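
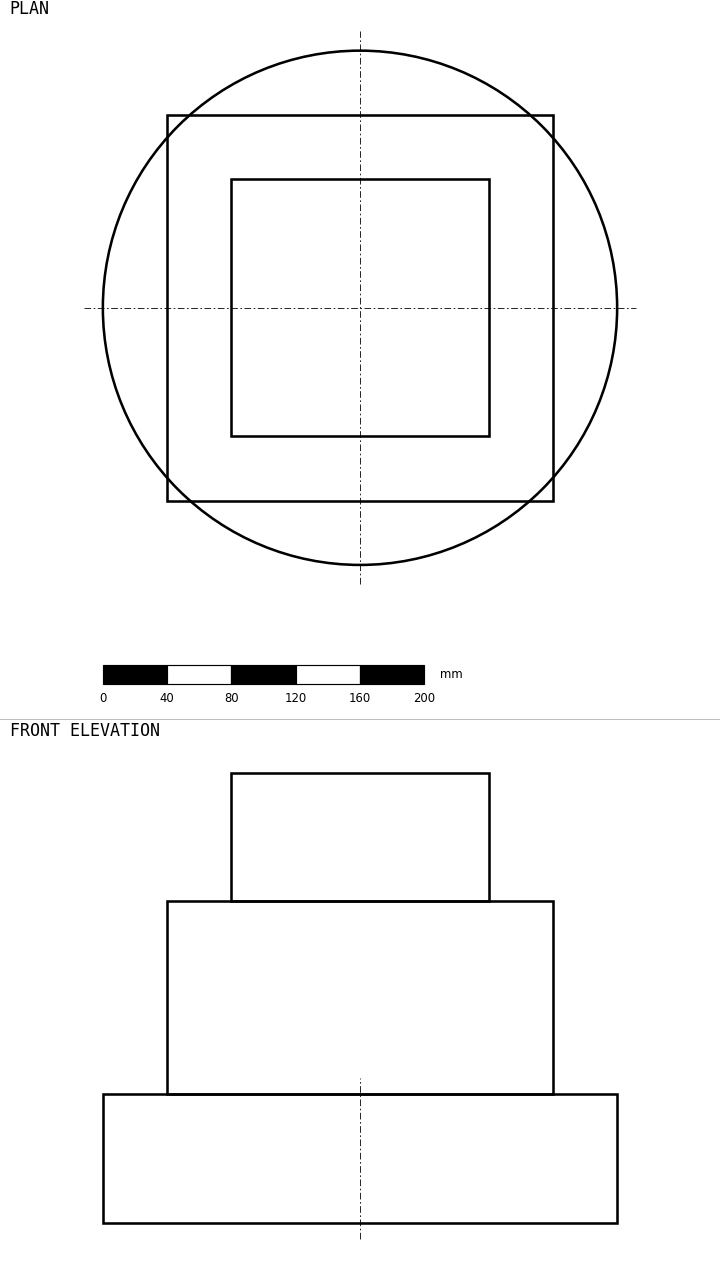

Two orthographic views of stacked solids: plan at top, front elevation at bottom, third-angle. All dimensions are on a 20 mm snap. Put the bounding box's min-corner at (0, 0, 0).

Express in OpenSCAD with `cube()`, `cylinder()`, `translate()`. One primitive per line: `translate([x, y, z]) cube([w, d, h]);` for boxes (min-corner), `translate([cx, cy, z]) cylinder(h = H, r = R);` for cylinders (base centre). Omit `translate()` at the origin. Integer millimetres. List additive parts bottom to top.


translate([160, 160, 0]) cylinder(h = 80, r = 160);
translate([40, 40, 80]) cube([240, 240, 120]);
translate([80, 80, 200]) cube([160, 160, 80]);


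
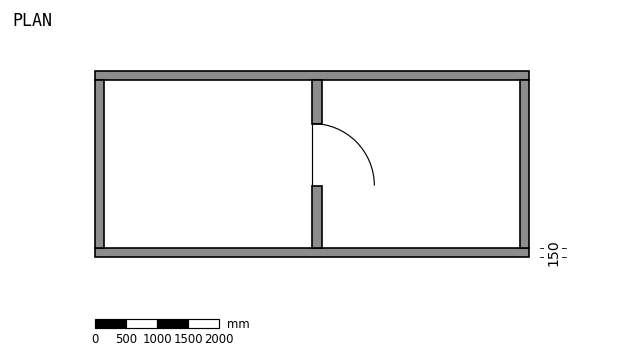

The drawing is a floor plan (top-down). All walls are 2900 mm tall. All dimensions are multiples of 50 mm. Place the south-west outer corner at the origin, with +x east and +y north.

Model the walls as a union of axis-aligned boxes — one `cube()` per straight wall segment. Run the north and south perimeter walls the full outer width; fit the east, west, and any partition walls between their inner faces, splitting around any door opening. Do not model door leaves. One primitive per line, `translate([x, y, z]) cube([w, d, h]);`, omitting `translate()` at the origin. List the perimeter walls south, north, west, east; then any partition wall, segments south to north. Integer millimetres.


cube([7000, 150, 2900]);
translate([0, 2850, 0]) cube([7000, 150, 2900]);
translate([0, 150, 0]) cube([150, 2700, 2900]);
translate([6850, 150, 0]) cube([150, 2700, 2900]);
translate([3500, 150, 0]) cube([150, 1000, 2900]);
translate([3500, 2150, 0]) cube([150, 700, 2900]);


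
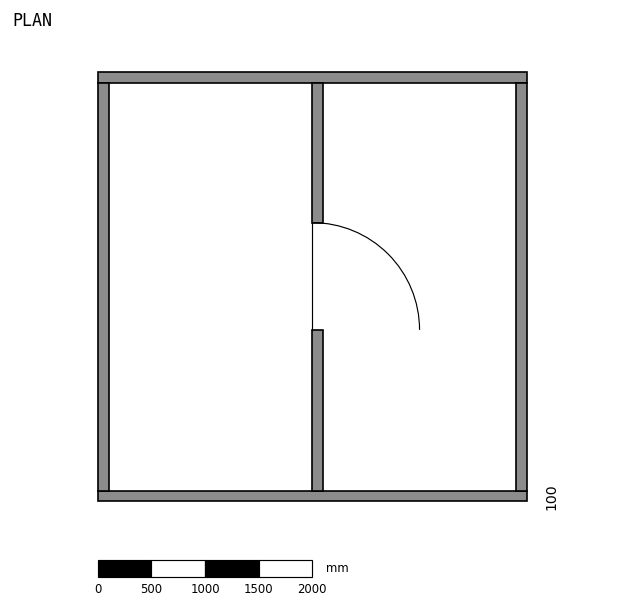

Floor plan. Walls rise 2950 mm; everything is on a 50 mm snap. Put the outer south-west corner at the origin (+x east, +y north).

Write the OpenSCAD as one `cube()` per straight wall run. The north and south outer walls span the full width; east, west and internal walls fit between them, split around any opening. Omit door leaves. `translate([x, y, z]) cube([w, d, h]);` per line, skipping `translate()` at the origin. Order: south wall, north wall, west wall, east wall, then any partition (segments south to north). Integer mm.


cube([4000, 100, 2950]);
translate([0, 3900, 0]) cube([4000, 100, 2950]);
translate([0, 100, 0]) cube([100, 3800, 2950]);
translate([3900, 100, 0]) cube([100, 3800, 2950]);
translate([2000, 100, 0]) cube([100, 1500, 2950]);
translate([2000, 2600, 0]) cube([100, 1300, 2950]);


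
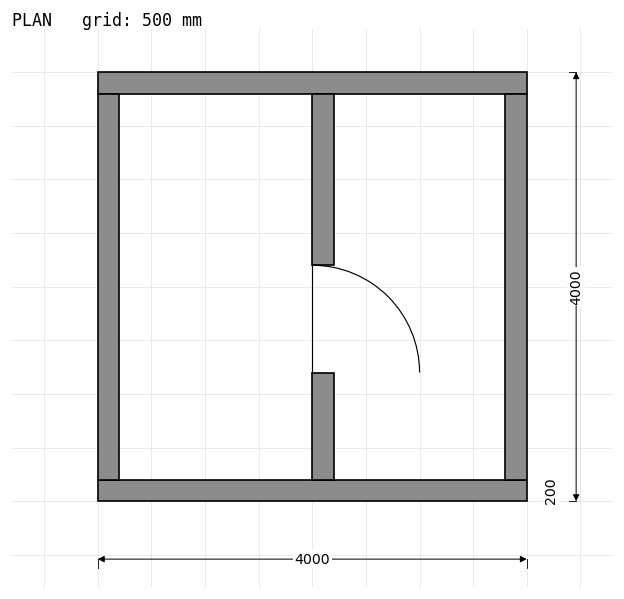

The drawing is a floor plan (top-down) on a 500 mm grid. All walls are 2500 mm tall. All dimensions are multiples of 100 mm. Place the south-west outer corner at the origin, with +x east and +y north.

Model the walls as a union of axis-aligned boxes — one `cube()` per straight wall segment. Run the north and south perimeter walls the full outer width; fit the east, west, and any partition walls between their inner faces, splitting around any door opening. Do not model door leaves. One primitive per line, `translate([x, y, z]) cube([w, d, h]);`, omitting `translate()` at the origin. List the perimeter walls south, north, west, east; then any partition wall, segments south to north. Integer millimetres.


cube([4000, 200, 2500]);
translate([0, 3800, 0]) cube([4000, 200, 2500]);
translate([0, 200, 0]) cube([200, 3600, 2500]);
translate([3800, 200, 0]) cube([200, 3600, 2500]);
translate([2000, 200, 0]) cube([200, 1000, 2500]);
translate([2000, 2200, 0]) cube([200, 1600, 2500]);


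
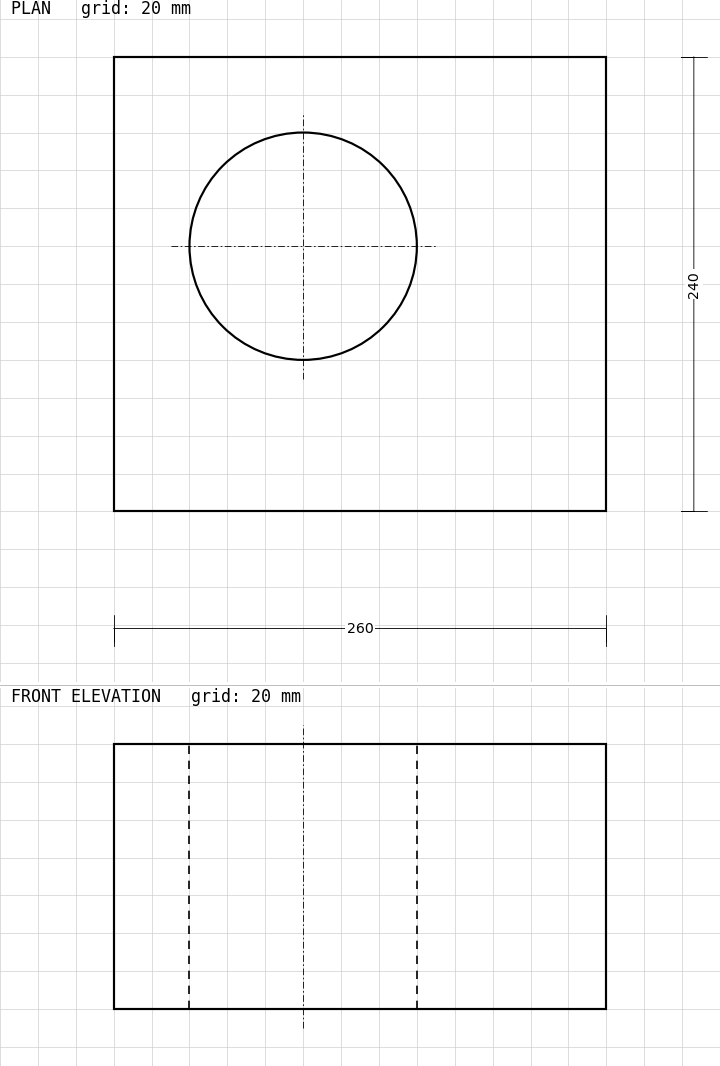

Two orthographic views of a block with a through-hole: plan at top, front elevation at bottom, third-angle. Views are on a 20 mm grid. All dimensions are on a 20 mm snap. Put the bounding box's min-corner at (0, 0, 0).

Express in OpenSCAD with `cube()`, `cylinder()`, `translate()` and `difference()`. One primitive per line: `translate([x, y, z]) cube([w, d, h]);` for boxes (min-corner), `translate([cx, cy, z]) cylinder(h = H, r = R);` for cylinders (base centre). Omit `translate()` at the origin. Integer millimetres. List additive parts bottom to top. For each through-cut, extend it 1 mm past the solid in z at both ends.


difference() {
  cube([260, 240, 140]);
  translate([100, 140, -1]) cylinder(h = 142, r = 60);
}


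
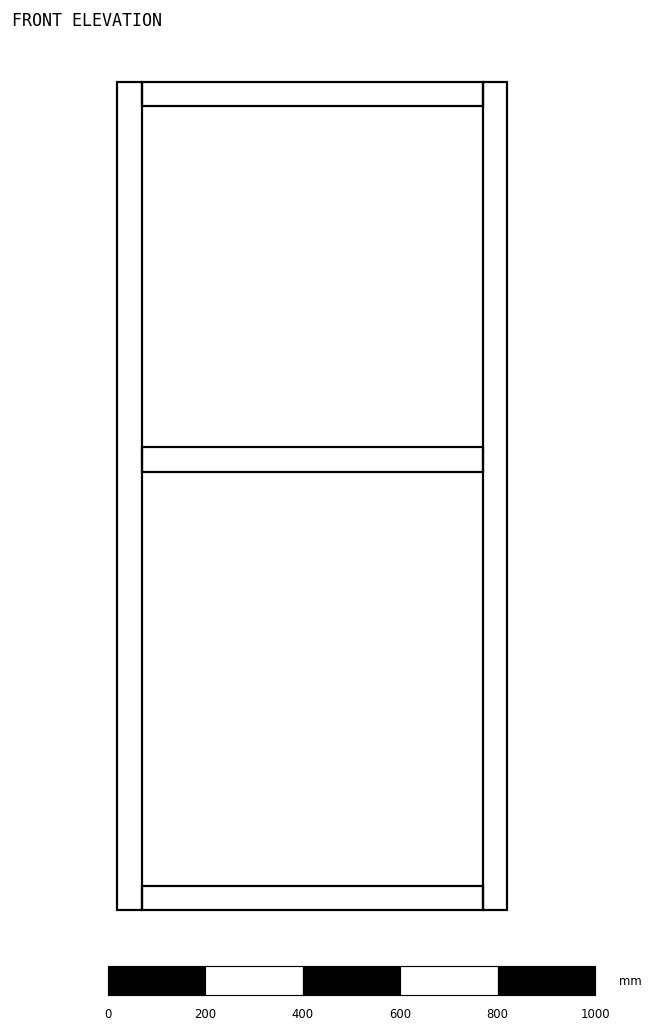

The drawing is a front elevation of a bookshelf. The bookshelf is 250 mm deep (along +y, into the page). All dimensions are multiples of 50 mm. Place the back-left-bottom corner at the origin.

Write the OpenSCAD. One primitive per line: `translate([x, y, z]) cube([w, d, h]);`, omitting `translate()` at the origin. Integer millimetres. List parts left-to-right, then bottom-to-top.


cube([50, 250, 1700]);
translate([50, 0, 0]) cube([700, 250, 50]);
translate([50, 0, 900]) cube([700, 250, 50]);
translate([50, 0, 1650]) cube([700, 250, 50]);
translate([750, 0, 0]) cube([50, 250, 1700]);


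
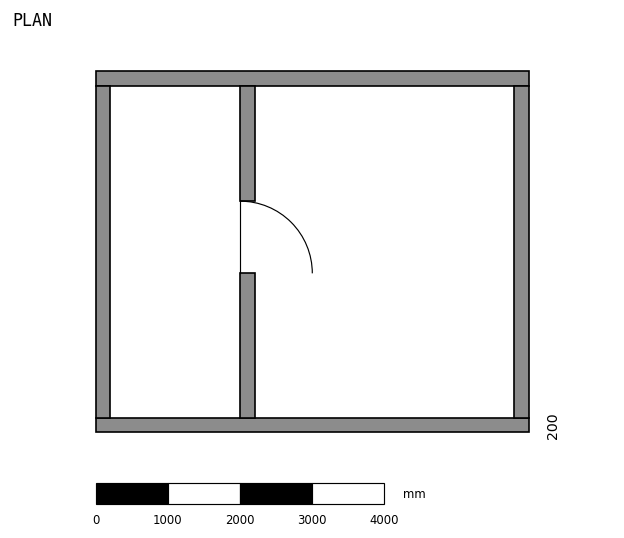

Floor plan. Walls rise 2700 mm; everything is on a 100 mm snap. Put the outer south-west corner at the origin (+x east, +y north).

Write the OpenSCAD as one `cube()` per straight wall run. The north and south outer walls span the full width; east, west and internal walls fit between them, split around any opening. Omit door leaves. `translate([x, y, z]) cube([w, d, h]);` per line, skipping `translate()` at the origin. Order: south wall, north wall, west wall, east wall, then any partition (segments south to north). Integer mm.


cube([6000, 200, 2700]);
translate([0, 4800, 0]) cube([6000, 200, 2700]);
translate([0, 200, 0]) cube([200, 4600, 2700]);
translate([5800, 200, 0]) cube([200, 4600, 2700]);
translate([2000, 200, 0]) cube([200, 2000, 2700]);
translate([2000, 3200, 0]) cube([200, 1600, 2700]);


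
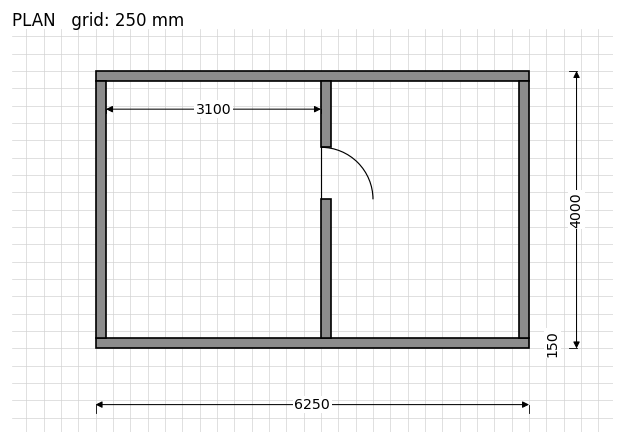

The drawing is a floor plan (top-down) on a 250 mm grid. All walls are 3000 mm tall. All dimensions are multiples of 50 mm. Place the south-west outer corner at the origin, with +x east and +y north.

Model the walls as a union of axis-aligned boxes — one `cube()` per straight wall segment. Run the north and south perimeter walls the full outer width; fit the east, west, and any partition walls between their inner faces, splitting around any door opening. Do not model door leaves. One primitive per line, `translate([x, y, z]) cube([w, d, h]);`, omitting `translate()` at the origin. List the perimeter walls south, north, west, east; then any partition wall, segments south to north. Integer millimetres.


cube([6250, 150, 3000]);
translate([0, 3850, 0]) cube([6250, 150, 3000]);
translate([0, 150, 0]) cube([150, 3700, 3000]);
translate([6100, 150, 0]) cube([150, 3700, 3000]);
translate([3250, 150, 0]) cube([150, 2000, 3000]);
translate([3250, 2900, 0]) cube([150, 950, 3000]);


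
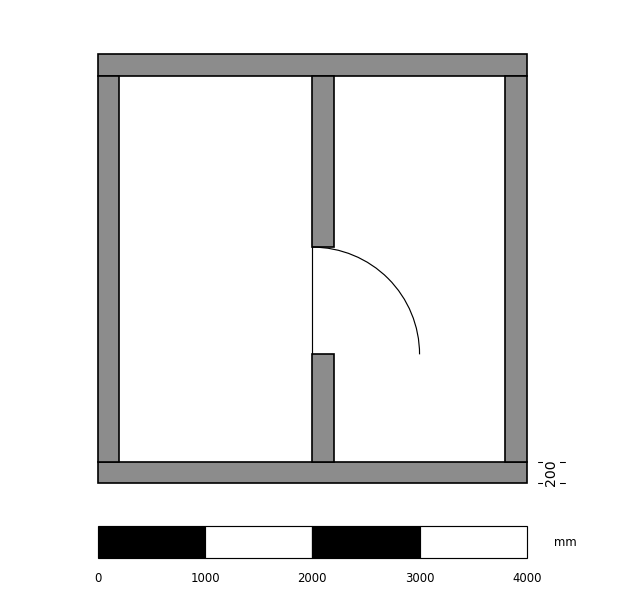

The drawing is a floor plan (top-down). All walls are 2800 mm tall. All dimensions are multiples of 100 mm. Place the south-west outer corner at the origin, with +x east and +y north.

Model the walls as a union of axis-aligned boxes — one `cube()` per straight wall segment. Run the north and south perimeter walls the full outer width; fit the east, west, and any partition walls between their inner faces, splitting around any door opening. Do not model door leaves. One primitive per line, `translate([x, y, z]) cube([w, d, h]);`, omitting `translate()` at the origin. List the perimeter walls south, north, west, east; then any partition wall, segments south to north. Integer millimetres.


cube([4000, 200, 2800]);
translate([0, 3800, 0]) cube([4000, 200, 2800]);
translate([0, 200, 0]) cube([200, 3600, 2800]);
translate([3800, 200, 0]) cube([200, 3600, 2800]);
translate([2000, 200, 0]) cube([200, 1000, 2800]);
translate([2000, 2200, 0]) cube([200, 1600, 2800]);


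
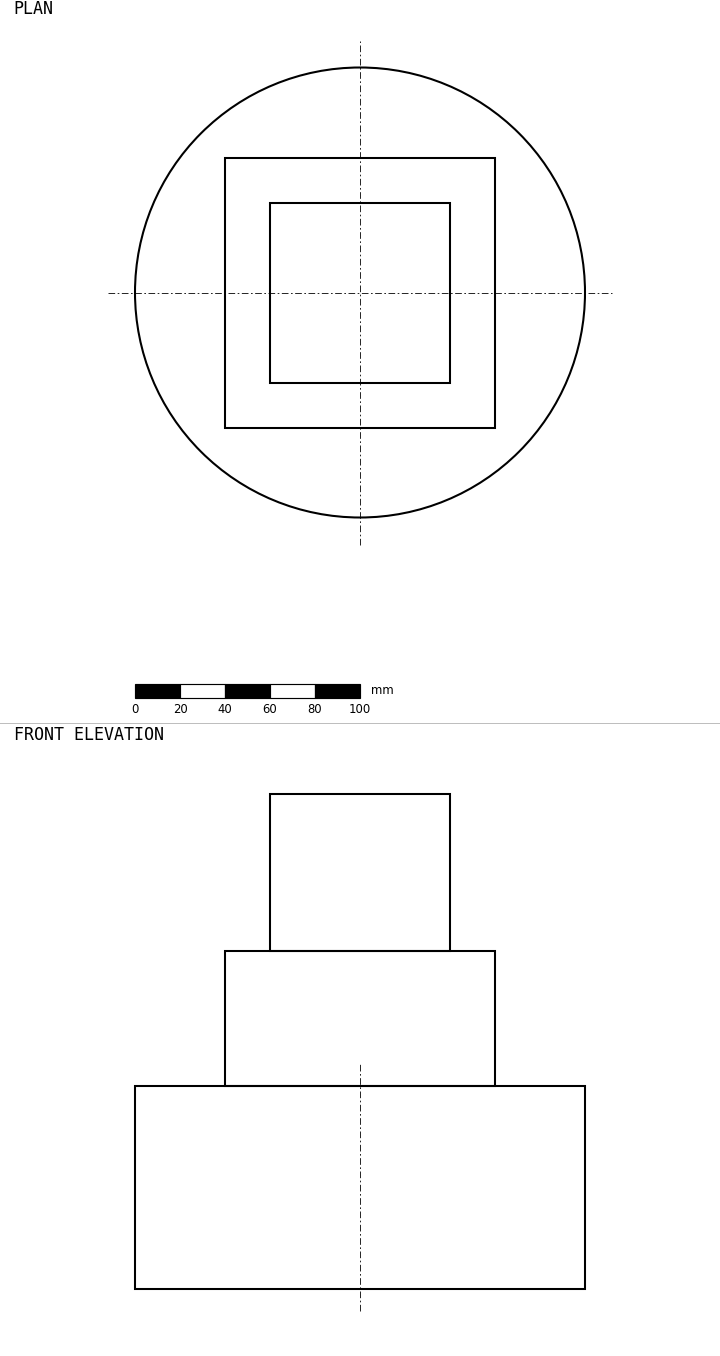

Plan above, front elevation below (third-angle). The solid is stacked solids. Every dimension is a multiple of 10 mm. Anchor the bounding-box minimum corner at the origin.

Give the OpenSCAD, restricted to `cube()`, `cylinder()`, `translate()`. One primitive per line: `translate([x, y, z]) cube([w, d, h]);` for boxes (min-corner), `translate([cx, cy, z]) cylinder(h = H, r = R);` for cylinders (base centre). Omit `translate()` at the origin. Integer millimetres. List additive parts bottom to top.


translate([100, 100, 0]) cylinder(h = 90, r = 100);
translate([40, 40, 90]) cube([120, 120, 60]);
translate([60, 60, 150]) cube([80, 80, 70]);


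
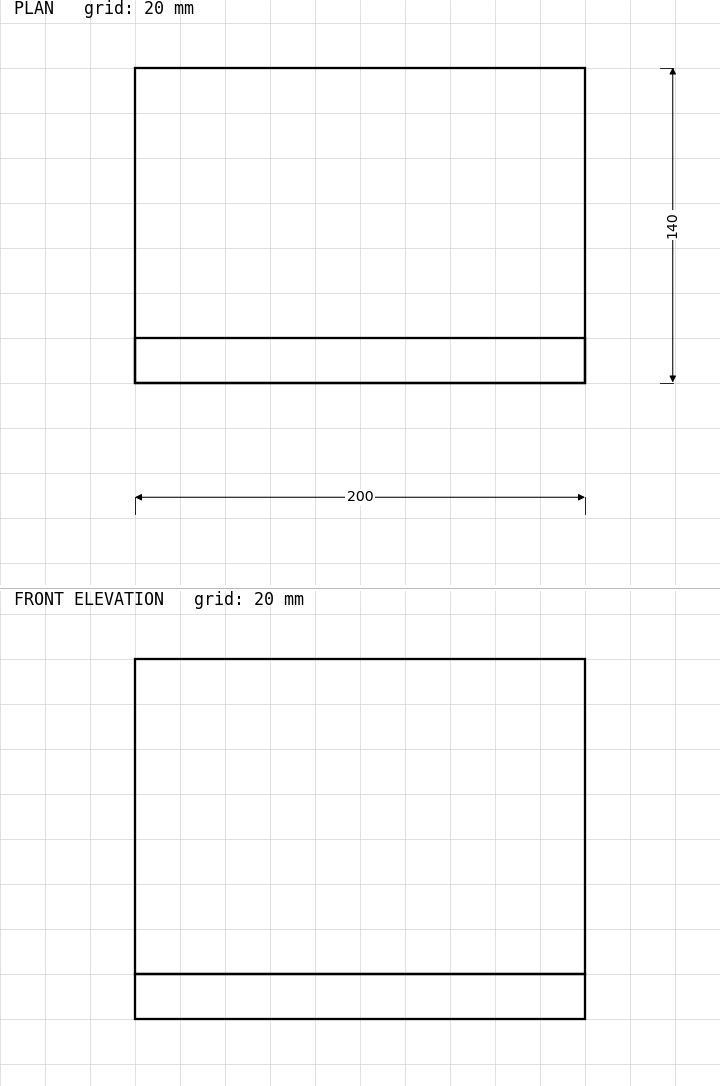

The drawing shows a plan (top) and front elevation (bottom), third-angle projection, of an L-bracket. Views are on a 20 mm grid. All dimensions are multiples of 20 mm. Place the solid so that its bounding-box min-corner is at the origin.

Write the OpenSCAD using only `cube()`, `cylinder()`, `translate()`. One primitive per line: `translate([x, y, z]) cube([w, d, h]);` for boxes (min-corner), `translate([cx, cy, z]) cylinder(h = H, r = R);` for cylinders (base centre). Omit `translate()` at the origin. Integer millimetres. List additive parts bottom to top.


cube([200, 140, 20]);
translate([0, 0, 20]) cube([200, 20, 140]);


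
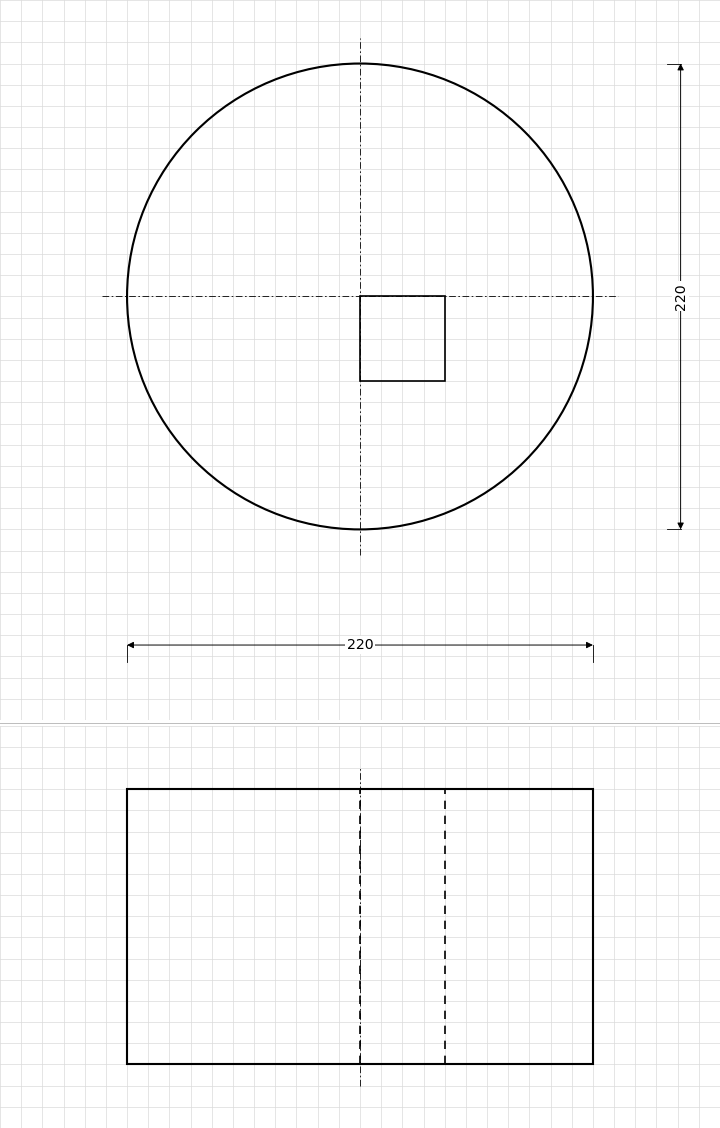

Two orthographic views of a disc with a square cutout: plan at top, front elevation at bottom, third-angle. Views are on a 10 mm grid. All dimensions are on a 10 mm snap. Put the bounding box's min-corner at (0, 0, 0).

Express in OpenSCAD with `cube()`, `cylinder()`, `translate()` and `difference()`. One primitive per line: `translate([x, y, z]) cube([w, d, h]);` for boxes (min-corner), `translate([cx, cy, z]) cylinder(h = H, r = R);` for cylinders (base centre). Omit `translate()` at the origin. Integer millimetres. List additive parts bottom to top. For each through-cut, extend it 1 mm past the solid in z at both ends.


difference() {
  translate([110, 110, 0]) cylinder(h = 130, r = 110);
  translate([110, 70, -1]) cube([40, 40, 132]);
}


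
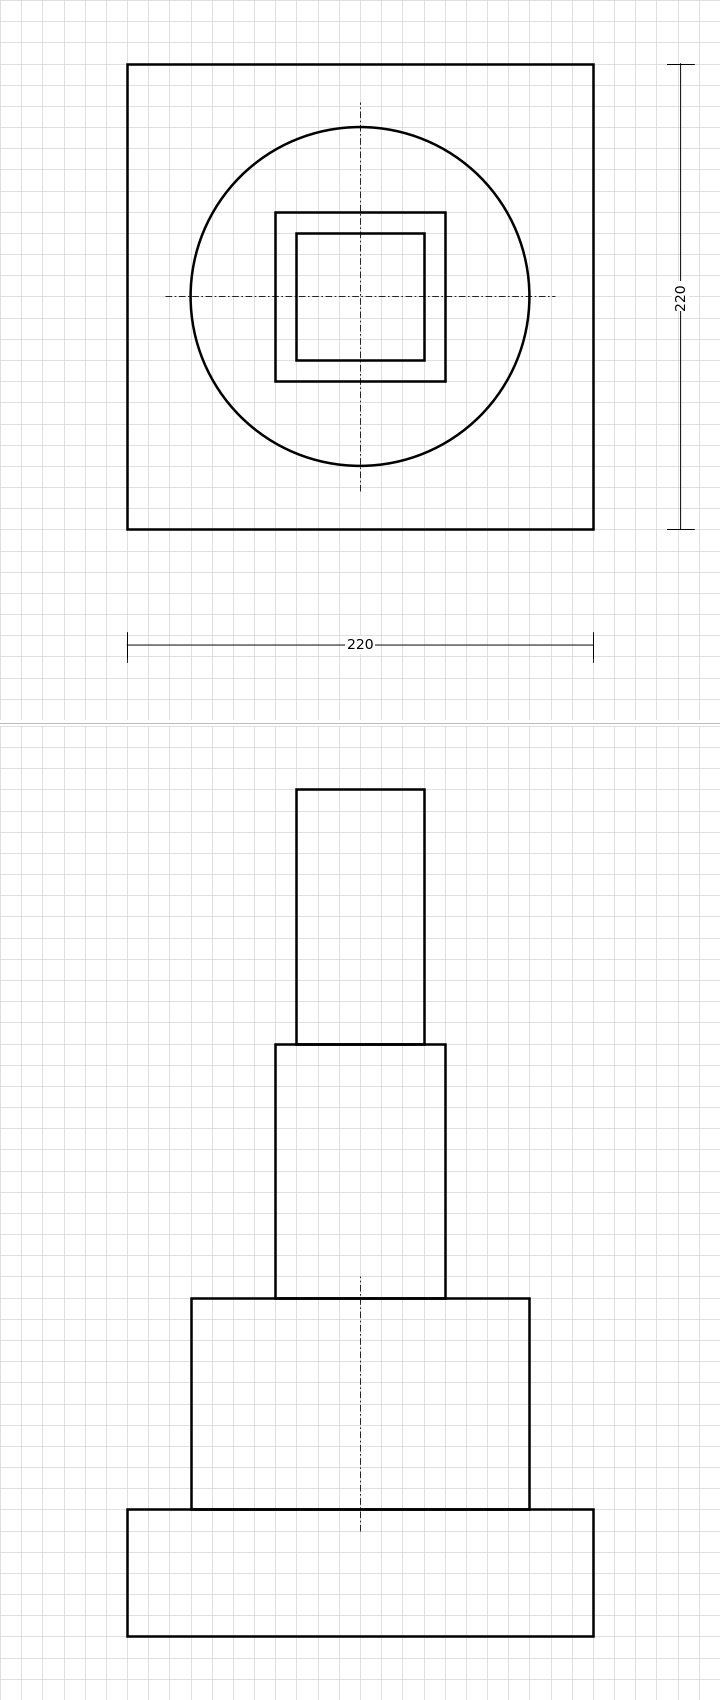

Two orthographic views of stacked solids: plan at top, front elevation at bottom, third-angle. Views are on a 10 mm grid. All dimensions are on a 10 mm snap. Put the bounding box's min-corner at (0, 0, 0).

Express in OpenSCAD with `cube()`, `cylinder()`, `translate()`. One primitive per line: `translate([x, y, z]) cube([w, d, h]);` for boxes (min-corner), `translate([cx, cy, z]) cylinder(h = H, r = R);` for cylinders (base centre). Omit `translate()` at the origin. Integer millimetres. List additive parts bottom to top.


cube([220, 220, 60]);
translate([110, 110, 60]) cylinder(h = 100, r = 80);
translate([70, 70, 160]) cube([80, 80, 120]);
translate([80, 80, 280]) cube([60, 60, 120]);


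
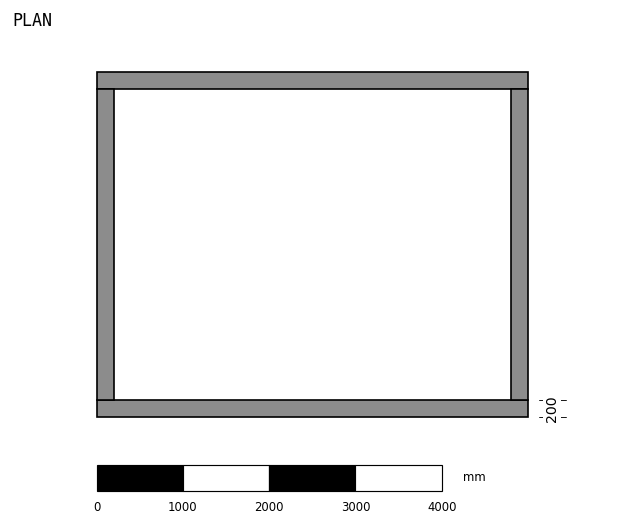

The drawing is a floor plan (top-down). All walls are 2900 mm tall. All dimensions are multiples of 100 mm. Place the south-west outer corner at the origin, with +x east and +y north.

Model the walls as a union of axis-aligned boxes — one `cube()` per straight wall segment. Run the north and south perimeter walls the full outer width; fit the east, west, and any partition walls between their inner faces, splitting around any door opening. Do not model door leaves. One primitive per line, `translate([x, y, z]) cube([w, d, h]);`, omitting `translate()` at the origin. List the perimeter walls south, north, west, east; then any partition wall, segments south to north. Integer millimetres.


cube([5000, 200, 2900]);
translate([0, 3800, 0]) cube([5000, 200, 2900]);
translate([0, 200, 0]) cube([200, 3600, 2900]);
translate([4800, 200, 0]) cube([200, 3600, 2900]);


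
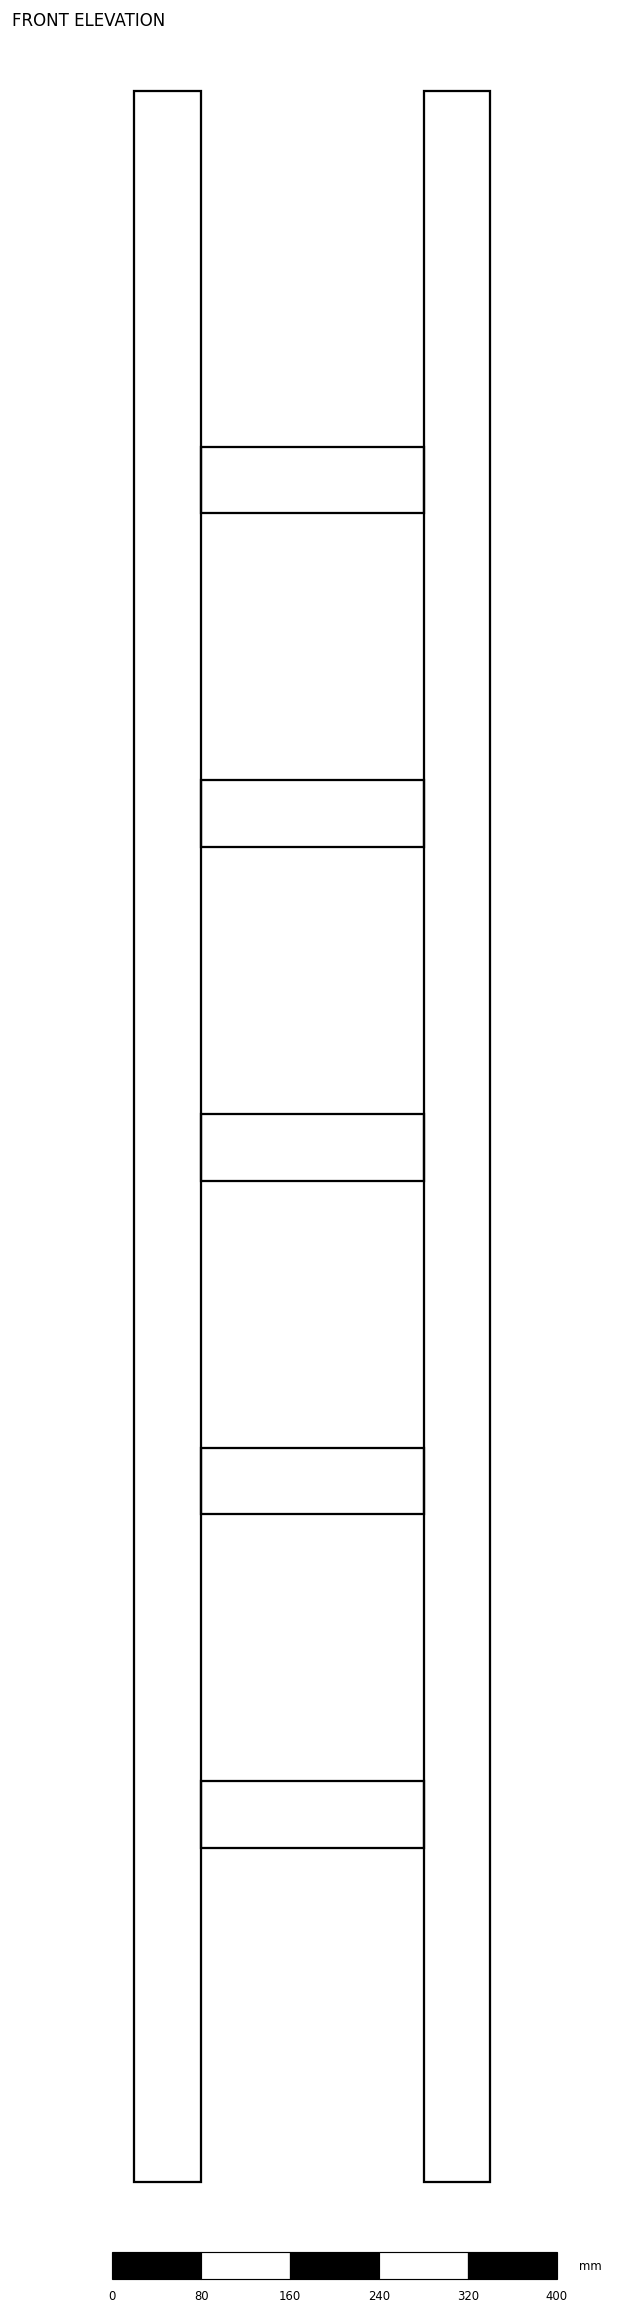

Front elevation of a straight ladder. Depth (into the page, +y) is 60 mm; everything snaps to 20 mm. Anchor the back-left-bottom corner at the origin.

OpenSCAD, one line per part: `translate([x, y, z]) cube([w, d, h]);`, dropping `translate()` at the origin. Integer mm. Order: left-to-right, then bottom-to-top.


cube([60, 60, 1880]);
translate([60, 0, 300]) cube([200, 60, 60]);
translate([60, 0, 600]) cube([200, 60, 60]);
translate([60, 0, 900]) cube([200, 60, 60]);
translate([60, 0, 1200]) cube([200, 60, 60]);
translate([60, 0, 1500]) cube([200, 60, 60]);
translate([260, 0, 0]) cube([60, 60, 1880]);


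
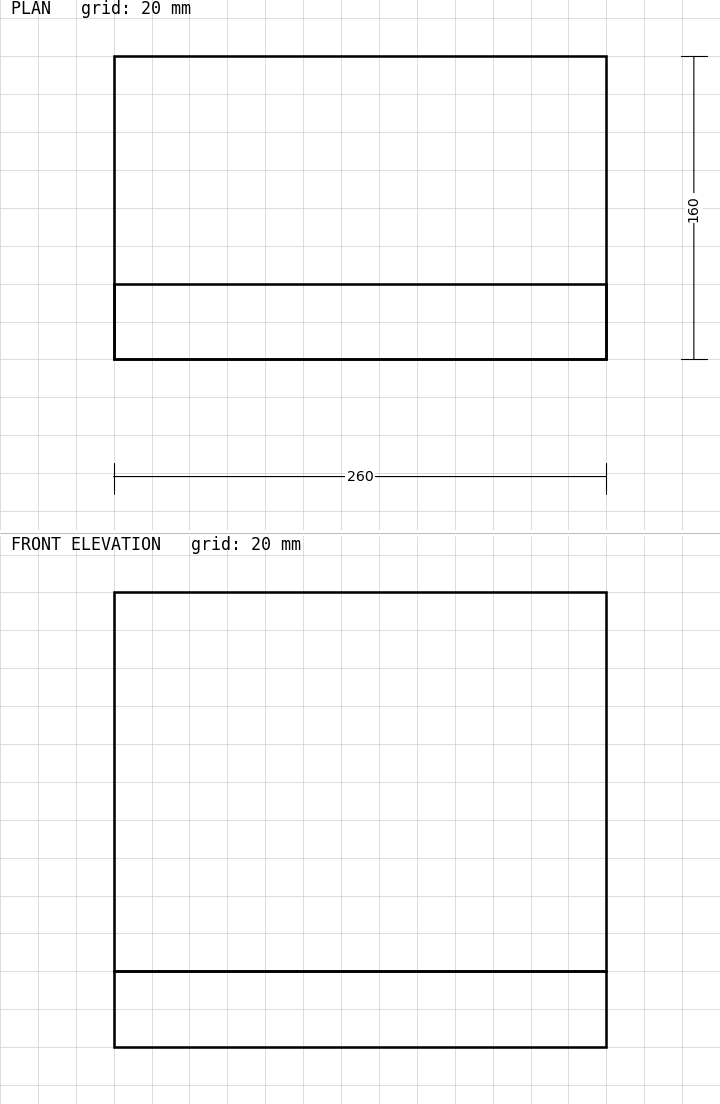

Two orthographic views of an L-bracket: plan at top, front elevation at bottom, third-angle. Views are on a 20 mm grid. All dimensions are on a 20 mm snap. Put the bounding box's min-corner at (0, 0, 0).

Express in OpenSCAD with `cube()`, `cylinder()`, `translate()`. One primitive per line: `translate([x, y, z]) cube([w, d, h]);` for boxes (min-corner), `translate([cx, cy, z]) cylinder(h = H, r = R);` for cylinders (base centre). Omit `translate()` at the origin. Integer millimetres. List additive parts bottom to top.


cube([260, 160, 40]);
translate([0, 0, 40]) cube([260, 40, 200]);


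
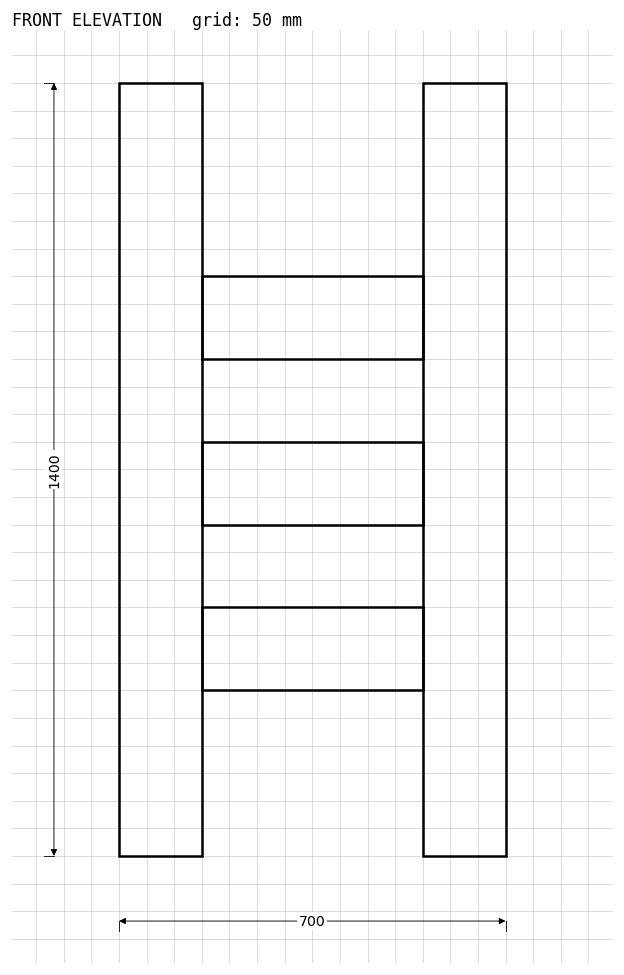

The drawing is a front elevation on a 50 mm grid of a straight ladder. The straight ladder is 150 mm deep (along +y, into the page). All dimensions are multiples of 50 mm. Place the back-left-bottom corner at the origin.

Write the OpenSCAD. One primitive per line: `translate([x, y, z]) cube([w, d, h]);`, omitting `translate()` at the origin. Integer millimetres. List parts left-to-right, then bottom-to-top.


cube([150, 150, 1400]);
translate([150, 0, 300]) cube([400, 150, 150]);
translate([150, 0, 600]) cube([400, 150, 150]);
translate([150, 0, 900]) cube([400, 150, 150]);
translate([550, 0, 0]) cube([150, 150, 1400]);


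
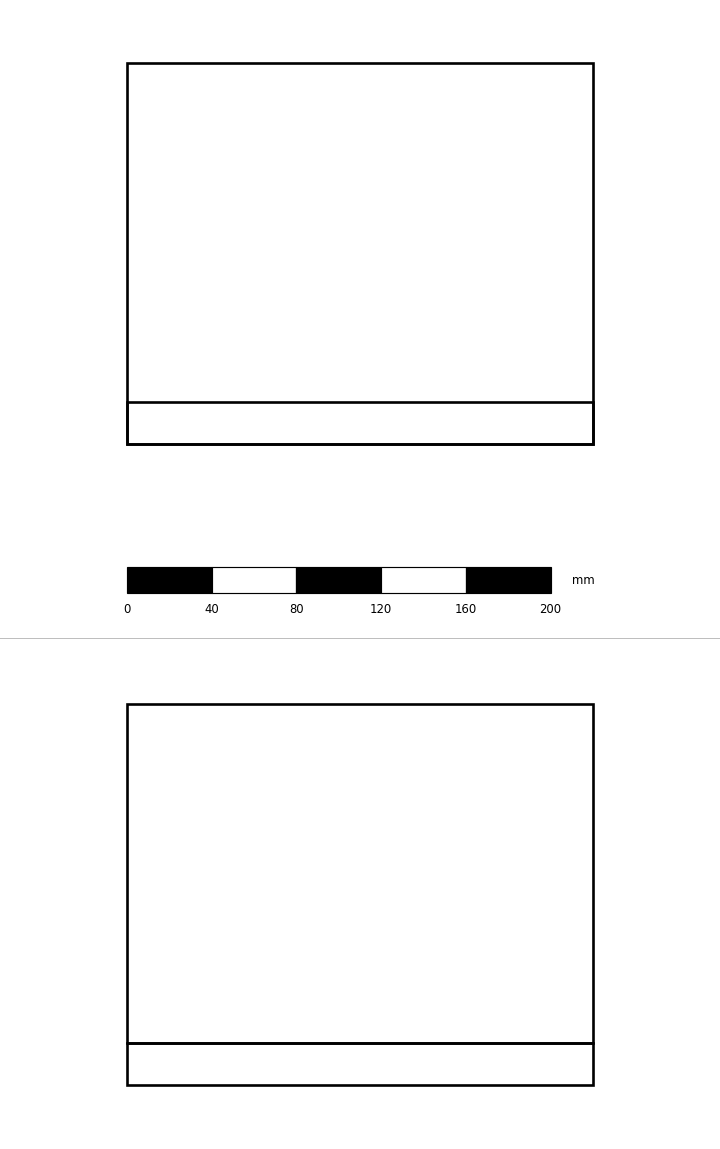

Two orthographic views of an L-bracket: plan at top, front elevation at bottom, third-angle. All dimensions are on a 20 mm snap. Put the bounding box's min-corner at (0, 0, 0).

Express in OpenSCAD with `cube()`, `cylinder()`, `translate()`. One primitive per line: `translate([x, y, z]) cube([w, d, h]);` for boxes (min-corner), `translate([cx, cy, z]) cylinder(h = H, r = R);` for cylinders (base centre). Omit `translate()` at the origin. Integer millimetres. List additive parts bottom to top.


cube([220, 180, 20]);
translate([0, 0, 20]) cube([220, 20, 160]);


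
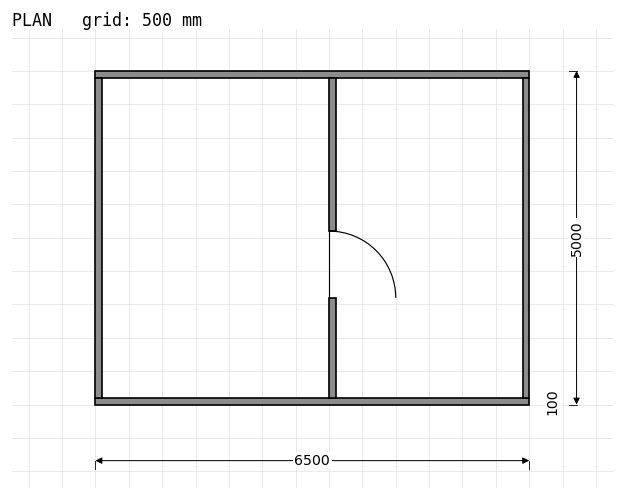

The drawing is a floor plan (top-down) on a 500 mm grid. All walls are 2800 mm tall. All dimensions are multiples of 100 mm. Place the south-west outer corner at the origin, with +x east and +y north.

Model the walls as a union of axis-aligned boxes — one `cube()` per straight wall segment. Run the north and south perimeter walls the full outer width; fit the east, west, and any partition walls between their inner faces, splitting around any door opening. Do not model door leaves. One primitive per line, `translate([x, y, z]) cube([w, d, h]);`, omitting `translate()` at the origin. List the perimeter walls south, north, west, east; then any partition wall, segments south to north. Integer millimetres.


cube([6500, 100, 2800]);
translate([0, 4900, 0]) cube([6500, 100, 2800]);
translate([0, 100, 0]) cube([100, 4800, 2800]);
translate([6400, 100, 0]) cube([100, 4800, 2800]);
translate([3500, 100, 0]) cube([100, 1500, 2800]);
translate([3500, 2600, 0]) cube([100, 2300, 2800]);


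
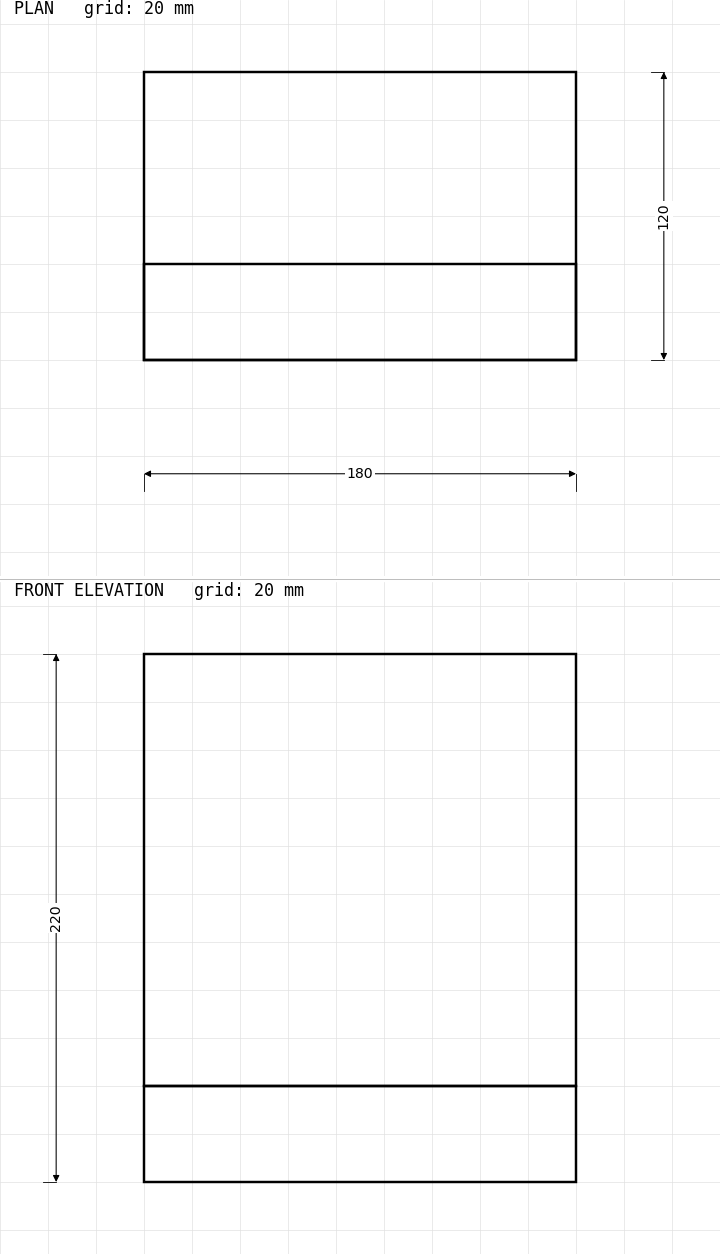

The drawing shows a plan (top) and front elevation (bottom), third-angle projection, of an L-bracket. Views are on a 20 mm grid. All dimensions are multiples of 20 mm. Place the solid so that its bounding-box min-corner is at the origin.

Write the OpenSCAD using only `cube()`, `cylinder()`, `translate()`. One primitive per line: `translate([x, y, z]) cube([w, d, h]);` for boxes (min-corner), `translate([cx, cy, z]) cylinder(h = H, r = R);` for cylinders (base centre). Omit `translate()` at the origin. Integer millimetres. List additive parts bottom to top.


cube([180, 120, 40]);
translate([0, 0, 40]) cube([180, 40, 180]);


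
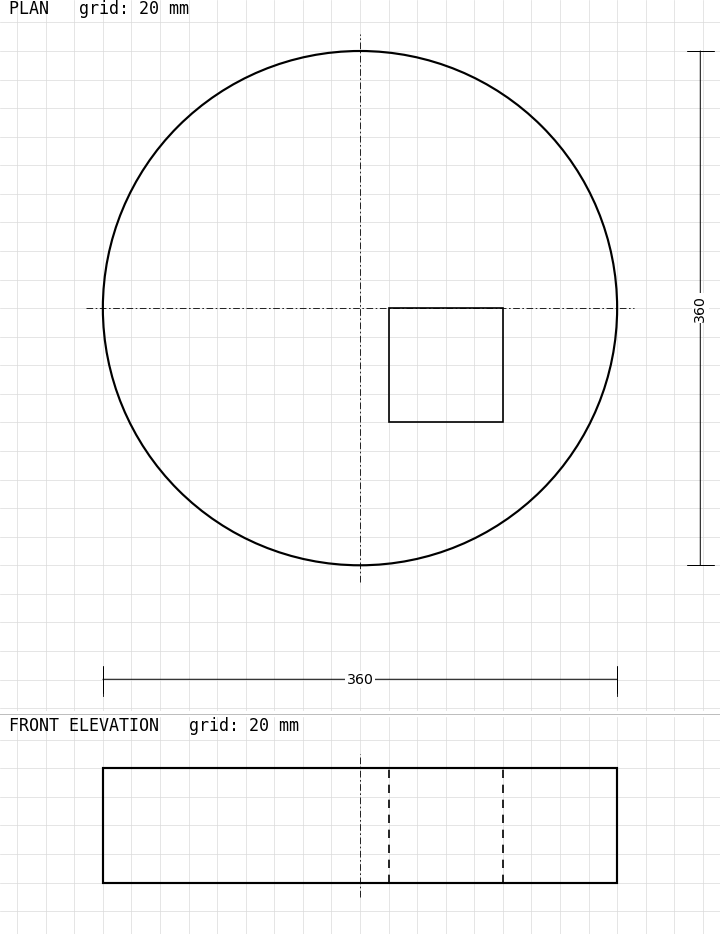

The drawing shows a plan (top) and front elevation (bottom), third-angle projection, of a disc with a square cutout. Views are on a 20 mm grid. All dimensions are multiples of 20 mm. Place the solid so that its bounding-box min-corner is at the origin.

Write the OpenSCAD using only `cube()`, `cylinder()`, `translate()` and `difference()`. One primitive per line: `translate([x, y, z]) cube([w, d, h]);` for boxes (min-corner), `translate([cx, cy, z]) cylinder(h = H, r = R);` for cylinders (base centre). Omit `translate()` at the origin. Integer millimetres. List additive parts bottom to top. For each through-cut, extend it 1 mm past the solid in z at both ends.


difference() {
  translate([180, 180, 0]) cylinder(h = 80, r = 180);
  translate([200, 100, -1]) cube([80, 80, 82]);
}


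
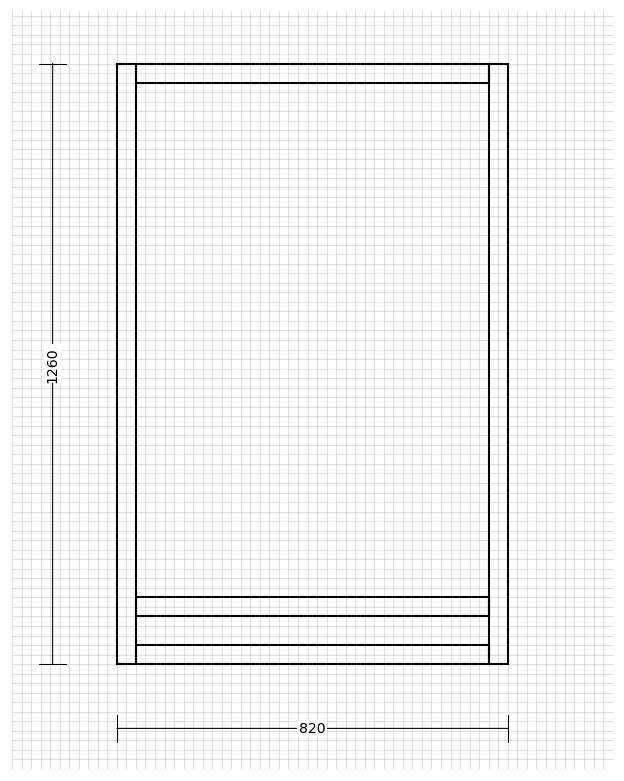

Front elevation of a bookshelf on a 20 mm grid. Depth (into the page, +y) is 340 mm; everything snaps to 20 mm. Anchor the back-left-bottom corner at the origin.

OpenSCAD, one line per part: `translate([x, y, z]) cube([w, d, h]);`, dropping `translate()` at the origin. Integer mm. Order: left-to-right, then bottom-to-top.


cube([40, 340, 1260]);
translate([40, 0, 0]) cube([740, 340, 40]);
translate([40, 0, 100]) cube([740, 340, 40]);
translate([40, 0, 1220]) cube([740, 340, 40]);
translate([780, 0, 0]) cube([40, 340, 1260]);


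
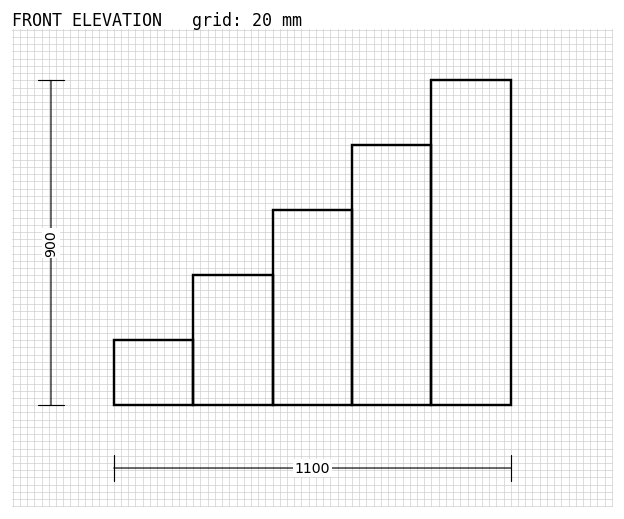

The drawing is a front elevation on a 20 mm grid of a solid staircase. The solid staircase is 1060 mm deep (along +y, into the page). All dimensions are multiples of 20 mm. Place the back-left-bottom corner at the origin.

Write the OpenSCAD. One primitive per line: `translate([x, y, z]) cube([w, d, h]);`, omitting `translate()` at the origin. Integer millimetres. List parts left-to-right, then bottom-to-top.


cube([220, 1060, 180]);
translate([220, 0, 0]) cube([220, 1060, 360]);
translate([440, 0, 0]) cube([220, 1060, 540]);
translate([660, 0, 0]) cube([220, 1060, 720]);
translate([880, 0, 0]) cube([220, 1060, 900]);


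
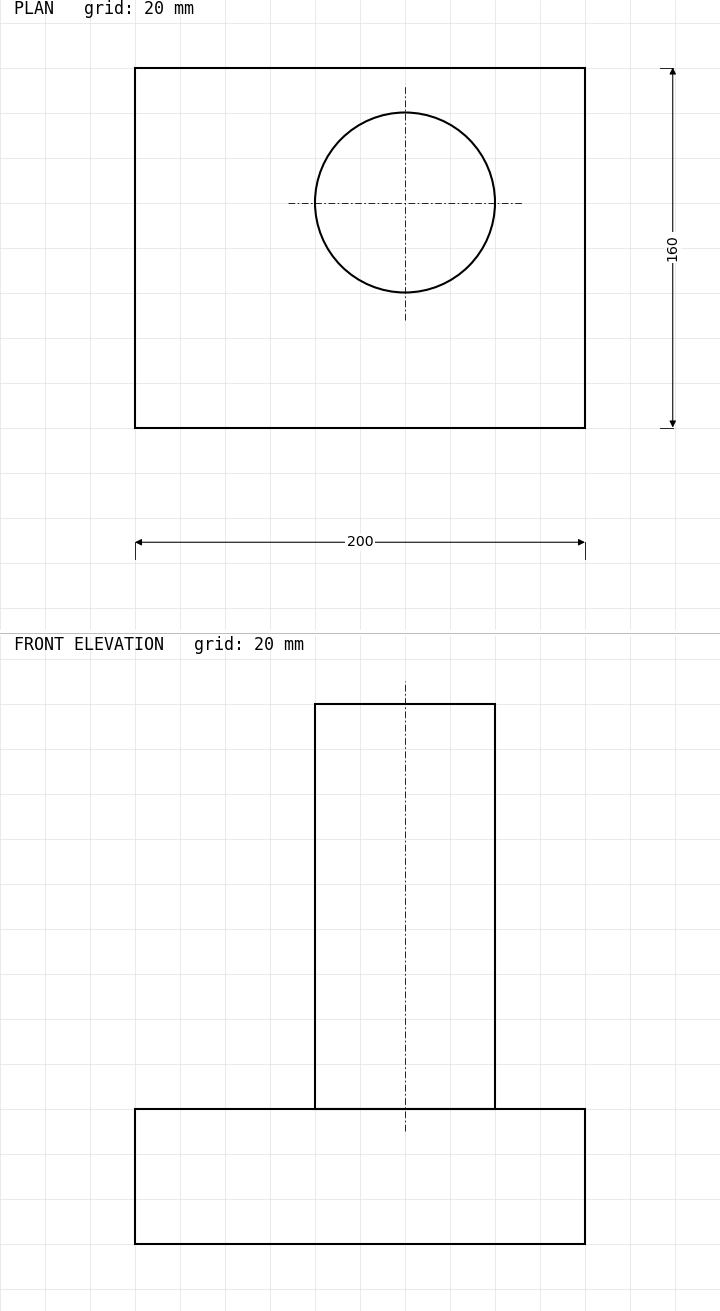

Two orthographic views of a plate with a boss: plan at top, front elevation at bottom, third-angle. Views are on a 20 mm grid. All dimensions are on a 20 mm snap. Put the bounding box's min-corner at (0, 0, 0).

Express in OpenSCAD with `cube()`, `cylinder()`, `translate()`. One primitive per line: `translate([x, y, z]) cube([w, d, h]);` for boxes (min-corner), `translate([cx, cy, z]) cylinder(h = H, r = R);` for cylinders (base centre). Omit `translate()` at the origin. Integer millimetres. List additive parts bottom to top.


cube([200, 160, 60]);
translate([120, 100, 60]) cylinder(h = 180, r = 40);


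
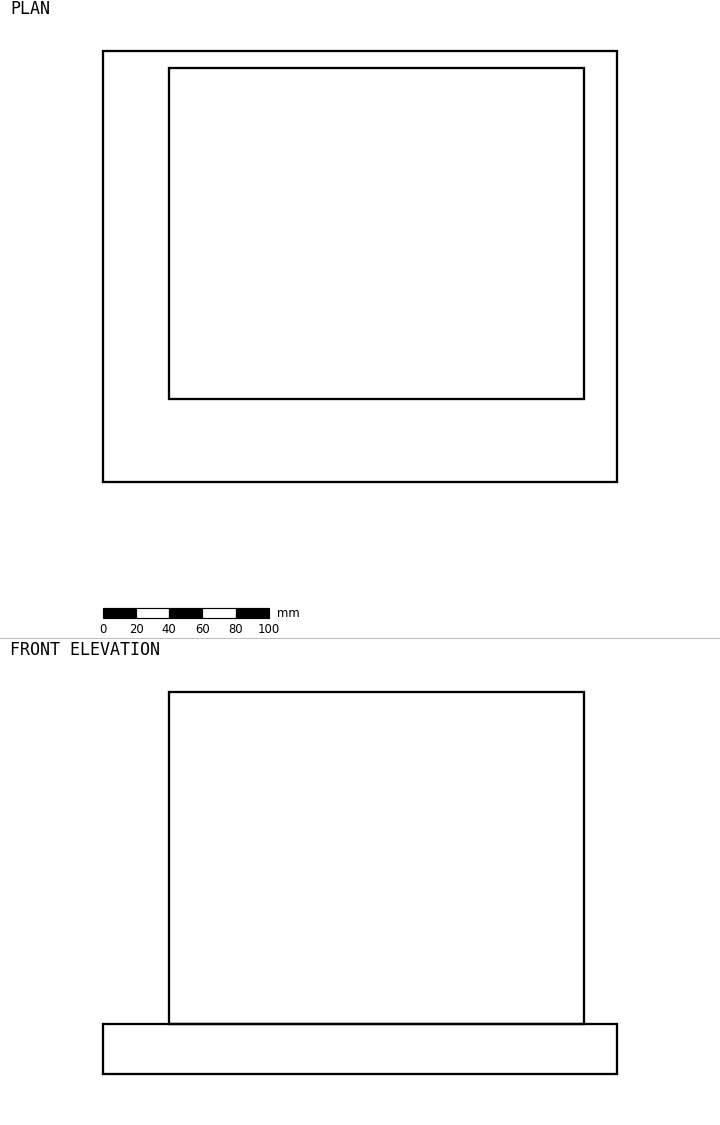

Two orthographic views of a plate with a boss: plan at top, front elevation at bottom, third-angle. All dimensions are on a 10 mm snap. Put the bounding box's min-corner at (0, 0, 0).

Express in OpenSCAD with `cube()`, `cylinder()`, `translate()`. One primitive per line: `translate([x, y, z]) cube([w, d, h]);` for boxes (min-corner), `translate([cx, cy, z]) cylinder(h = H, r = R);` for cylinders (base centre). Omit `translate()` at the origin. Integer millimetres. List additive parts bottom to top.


cube([310, 260, 30]);
translate([40, 50, 30]) cube([250, 200, 200]);


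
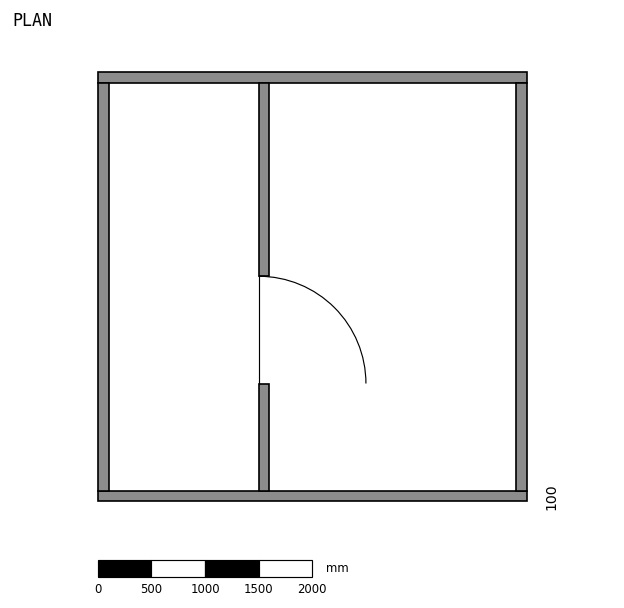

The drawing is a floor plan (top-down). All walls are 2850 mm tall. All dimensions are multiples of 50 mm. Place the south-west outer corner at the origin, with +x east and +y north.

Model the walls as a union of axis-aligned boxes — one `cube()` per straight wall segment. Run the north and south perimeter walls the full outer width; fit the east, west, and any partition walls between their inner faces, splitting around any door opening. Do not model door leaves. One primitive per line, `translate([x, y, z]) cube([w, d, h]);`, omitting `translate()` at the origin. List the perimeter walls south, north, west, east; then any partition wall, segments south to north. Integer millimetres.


cube([4000, 100, 2850]);
translate([0, 3900, 0]) cube([4000, 100, 2850]);
translate([0, 100, 0]) cube([100, 3800, 2850]);
translate([3900, 100, 0]) cube([100, 3800, 2850]);
translate([1500, 100, 0]) cube([100, 1000, 2850]);
translate([1500, 2100, 0]) cube([100, 1800, 2850]);


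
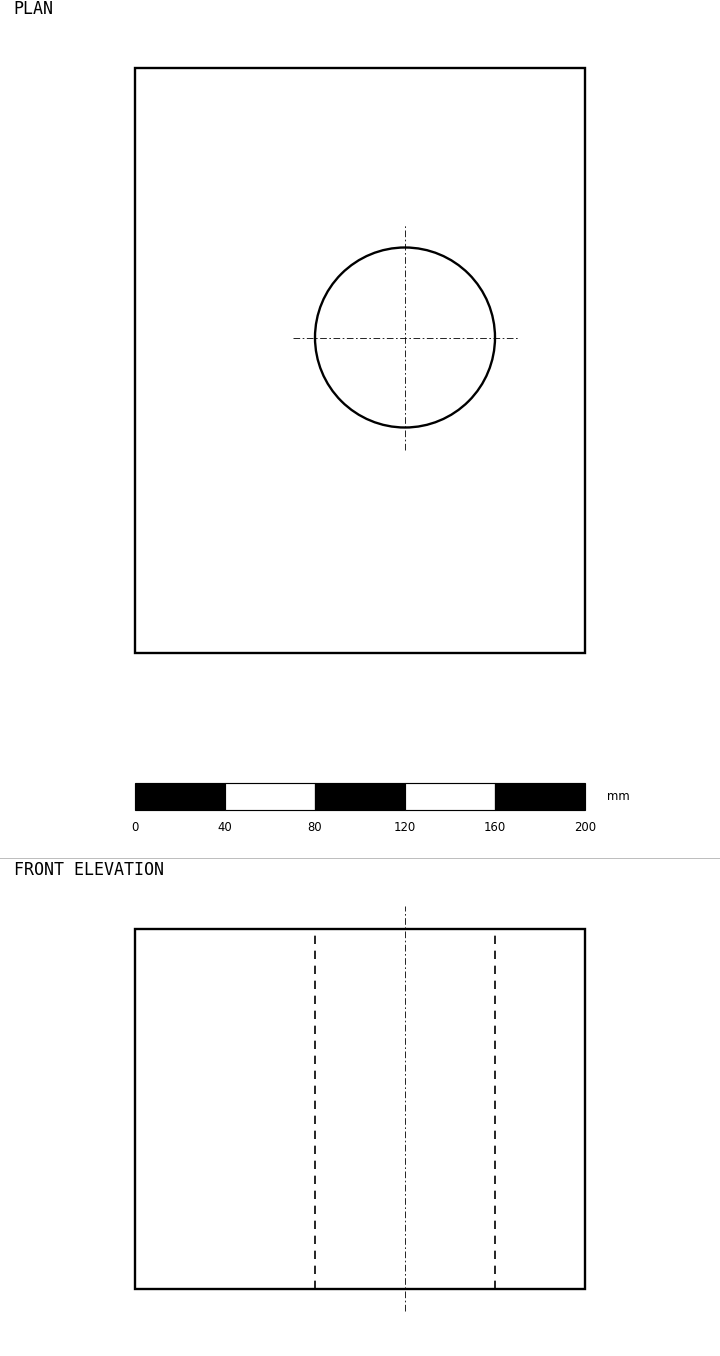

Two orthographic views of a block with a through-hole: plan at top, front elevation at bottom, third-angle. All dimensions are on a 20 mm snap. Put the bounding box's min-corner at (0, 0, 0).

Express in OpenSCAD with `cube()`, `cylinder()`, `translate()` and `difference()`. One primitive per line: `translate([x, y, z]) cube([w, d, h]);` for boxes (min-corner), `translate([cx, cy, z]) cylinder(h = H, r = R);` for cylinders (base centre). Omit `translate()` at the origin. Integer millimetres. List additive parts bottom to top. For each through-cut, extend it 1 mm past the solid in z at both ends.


difference() {
  cube([200, 260, 160]);
  translate([120, 140, -1]) cylinder(h = 162, r = 40);
}


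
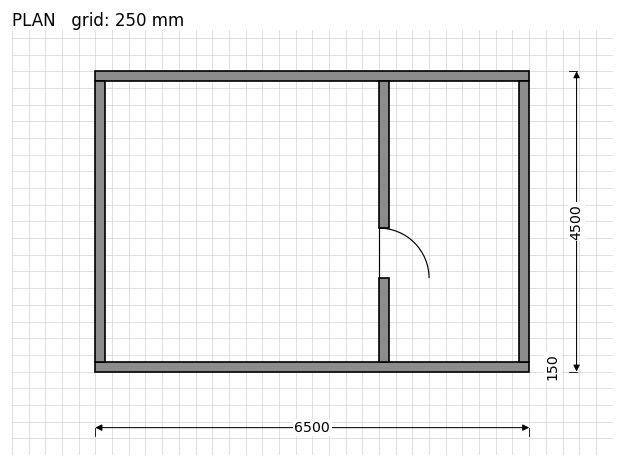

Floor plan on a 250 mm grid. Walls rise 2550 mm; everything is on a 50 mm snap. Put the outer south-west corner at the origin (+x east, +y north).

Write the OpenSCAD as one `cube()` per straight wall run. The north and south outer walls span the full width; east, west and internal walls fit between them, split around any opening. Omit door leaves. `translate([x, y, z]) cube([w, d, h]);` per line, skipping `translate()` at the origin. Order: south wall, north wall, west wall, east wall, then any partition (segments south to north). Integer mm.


cube([6500, 150, 2550]);
translate([0, 4350, 0]) cube([6500, 150, 2550]);
translate([0, 150, 0]) cube([150, 4200, 2550]);
translate([6350, 150, 0]) cube([150, 4200, 2550]);
translate([4250, 150, 0]) cube([150, 1250, 2550]);
translate([4250, 2150, 0]) cube([150, 2200, 2550]);


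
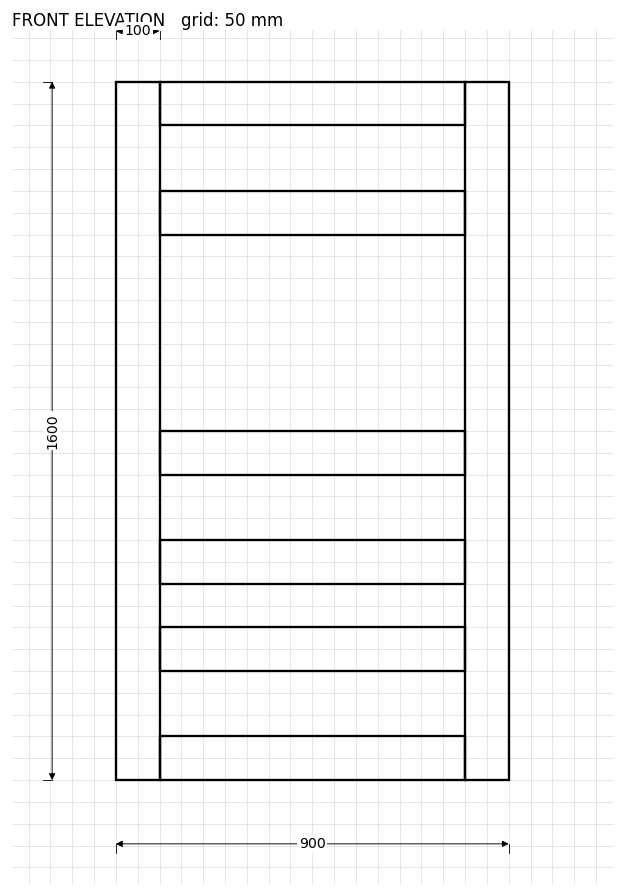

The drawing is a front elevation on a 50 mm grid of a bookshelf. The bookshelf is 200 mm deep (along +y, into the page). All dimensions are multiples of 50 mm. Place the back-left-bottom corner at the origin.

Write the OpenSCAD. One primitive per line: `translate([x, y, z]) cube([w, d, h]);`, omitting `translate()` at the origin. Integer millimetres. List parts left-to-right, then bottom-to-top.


cube([100, 200, 1600]);
translate([100, 0, 0]) cube([700, 200, 100]);
translate([100, 0, 250]) cube([700, 200, 100]);
translate([100, 0, 450]) cube([700, 200, 100]);
translate([100, 0, 700]) cube([700, 200, 100]);
translate([100, 0, 1250]) cube([700, 200, 100]);
translate([100, 0, 1500]) cube([700, 200, 100]);
translate([800, 0, 0]) cube([100, 200, 1600]);


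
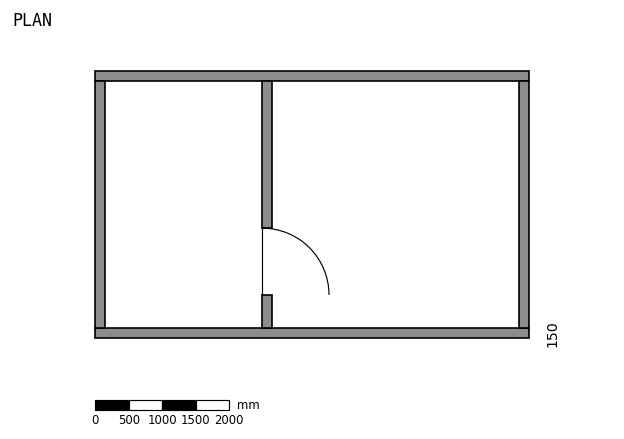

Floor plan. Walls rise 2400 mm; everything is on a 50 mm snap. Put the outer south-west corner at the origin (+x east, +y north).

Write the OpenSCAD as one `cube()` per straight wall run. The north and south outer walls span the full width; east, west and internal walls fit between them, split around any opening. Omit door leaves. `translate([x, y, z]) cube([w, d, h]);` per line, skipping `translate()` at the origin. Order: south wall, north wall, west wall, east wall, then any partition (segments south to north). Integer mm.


cube([6500, 150, 2400]);
translate([0, 3850, 0]) cube([6500, 150, 2400]);
translate([0, 150, 0]) cube([150, 3700, 2400]);
translate([6350, 150, 0]) cube([150, 3700, 2400]);
translate([2500, 150, 0]) cube([150, 500, 2400]);
translate([2500, 1650, 0]) cube([150, 2200, 2400]);


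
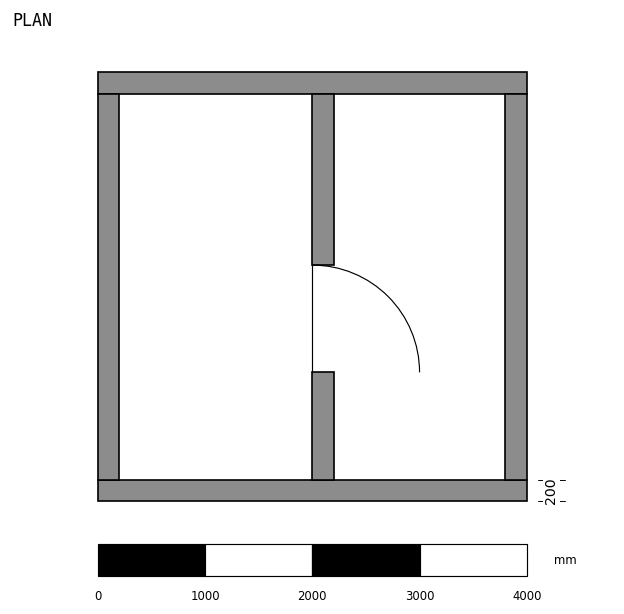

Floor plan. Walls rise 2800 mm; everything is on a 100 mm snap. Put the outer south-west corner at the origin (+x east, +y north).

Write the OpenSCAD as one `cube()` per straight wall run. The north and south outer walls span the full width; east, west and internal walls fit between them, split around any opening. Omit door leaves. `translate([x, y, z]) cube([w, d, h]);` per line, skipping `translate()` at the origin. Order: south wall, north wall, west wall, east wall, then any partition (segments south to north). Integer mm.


cube([4000, 200, 2800]);
translate([0, 3800, 0]) cube([4000, 200, 2800]);
translate([0, 200, 0]) cube([200, 3600, 2800]);
translate([3800, 200, 0]) cube([200, 3600, 2800]);
translate([2000, 200, 0]) cube([200, 1000, 2800]);
translate([2000, 2200, 0]) cube([200, 1600, 2800]);


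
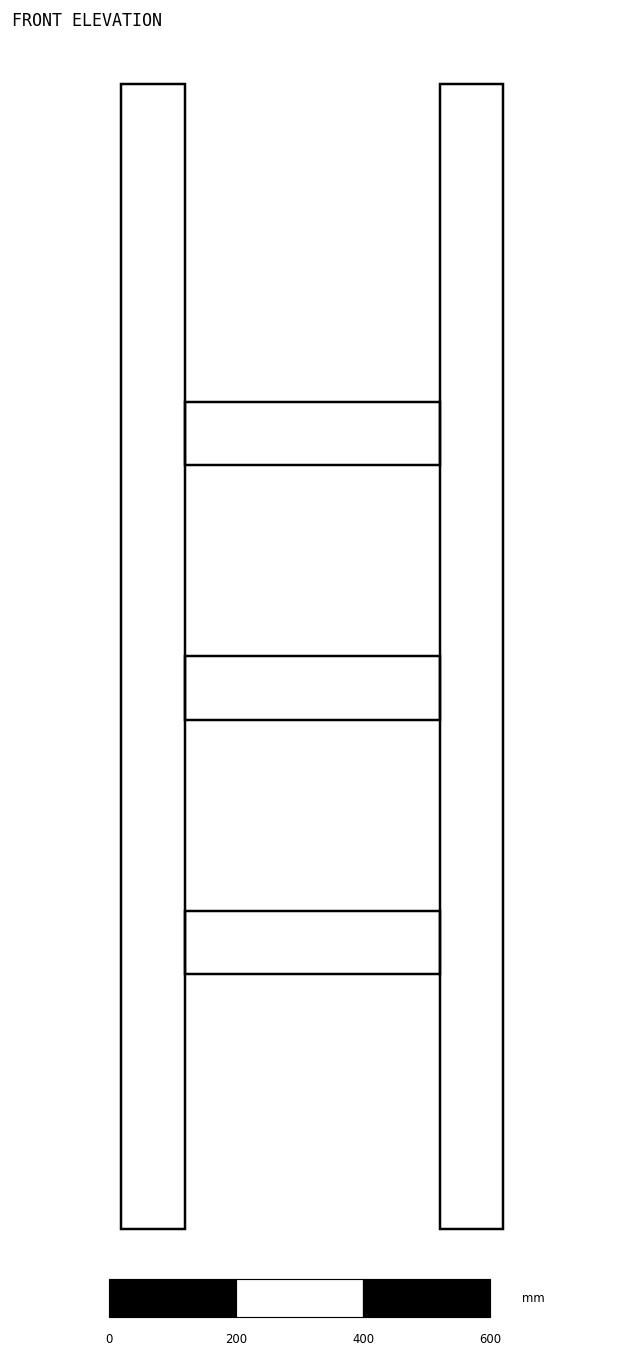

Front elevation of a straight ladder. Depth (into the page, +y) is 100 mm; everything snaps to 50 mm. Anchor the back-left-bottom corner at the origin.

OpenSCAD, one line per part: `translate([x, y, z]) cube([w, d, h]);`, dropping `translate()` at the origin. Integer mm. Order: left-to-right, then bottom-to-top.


cube([100, 100, 1800]);
translate([100, 0, 400]) cube([400, 100, 100]);
translate([100, 0, 800]) cube([400, 100, 100]);
translate([100, 0, 1200]) cube([400, 100, 100]);
translate([500, 0, 0]) cube([100, 100, 1800]);


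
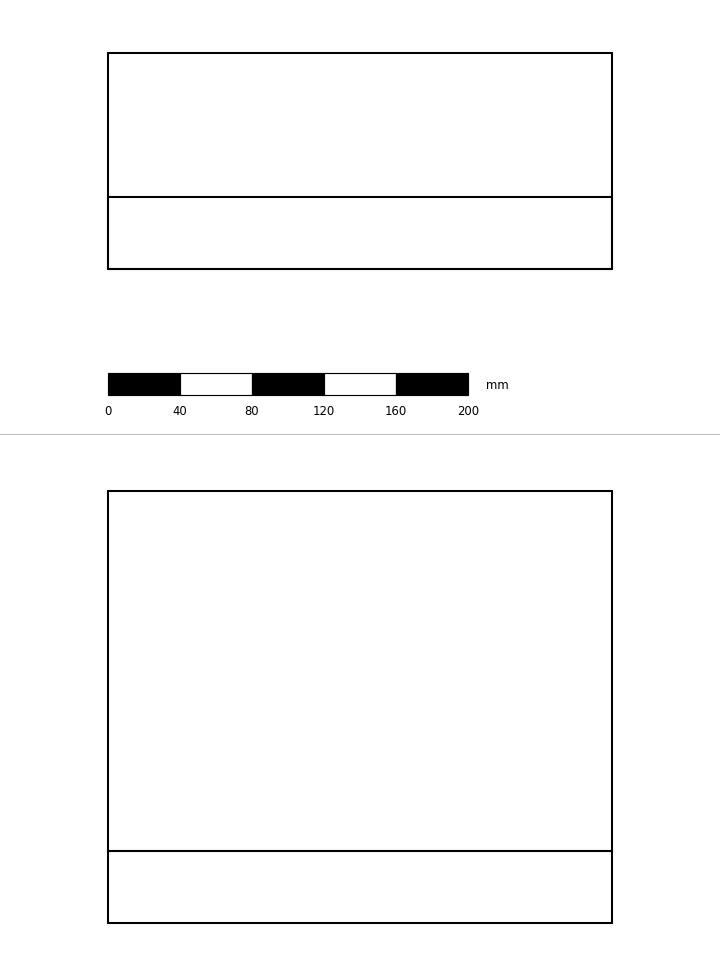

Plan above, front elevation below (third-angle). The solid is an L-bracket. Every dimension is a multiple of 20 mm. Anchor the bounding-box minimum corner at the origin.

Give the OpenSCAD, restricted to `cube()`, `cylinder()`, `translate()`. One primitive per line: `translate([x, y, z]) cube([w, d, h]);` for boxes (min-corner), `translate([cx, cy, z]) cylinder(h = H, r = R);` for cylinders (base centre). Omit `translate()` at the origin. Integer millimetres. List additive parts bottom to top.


cube([280, 120, 40]);
translate([0, 0, 40]) cube([280, 40, 200]);


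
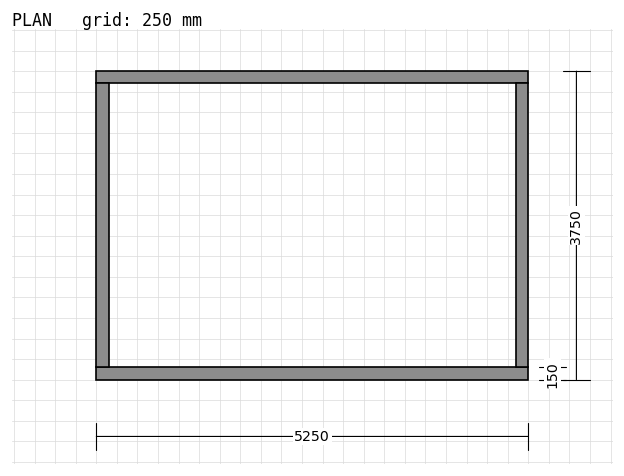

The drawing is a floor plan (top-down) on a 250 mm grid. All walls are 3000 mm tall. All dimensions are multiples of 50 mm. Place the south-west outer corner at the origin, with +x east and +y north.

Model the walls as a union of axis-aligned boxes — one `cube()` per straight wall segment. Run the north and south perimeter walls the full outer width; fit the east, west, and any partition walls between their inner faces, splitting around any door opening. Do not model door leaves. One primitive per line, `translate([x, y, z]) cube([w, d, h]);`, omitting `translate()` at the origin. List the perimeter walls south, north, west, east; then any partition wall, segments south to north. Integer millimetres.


cube([5250, 150, 3000]);
translate([0, 3600, 0]) cube([5250, 150, 3000]);
translate([0, 150, 0]) cube([150, 3450, 3000]);
translate([5100, 150, 0]) cube([150, 3450, 3000]);


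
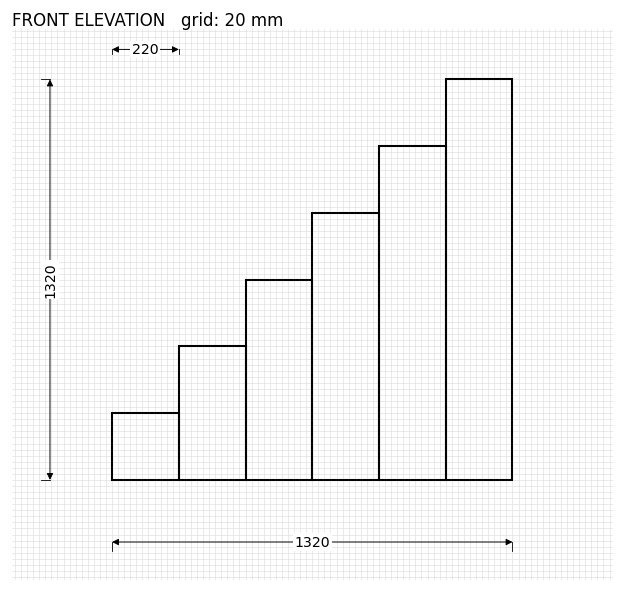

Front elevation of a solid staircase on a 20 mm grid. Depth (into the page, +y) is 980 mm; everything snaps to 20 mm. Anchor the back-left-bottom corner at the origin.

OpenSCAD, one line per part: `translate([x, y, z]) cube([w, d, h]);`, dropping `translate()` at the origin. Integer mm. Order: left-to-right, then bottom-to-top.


cube([220, 980, 220]);
translate([220, 0, 0]) cube([220, 980, 440]);
translate([440, 0, 0]) cube([220, 980, 660]);
translate([660, 0, 0]) cube([220, 980, 880]);
translate([880, 0, 0]) cube([220, 980, 1100]);
translate([1100, 0, 0]) cube([220, 980, 1320]);
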